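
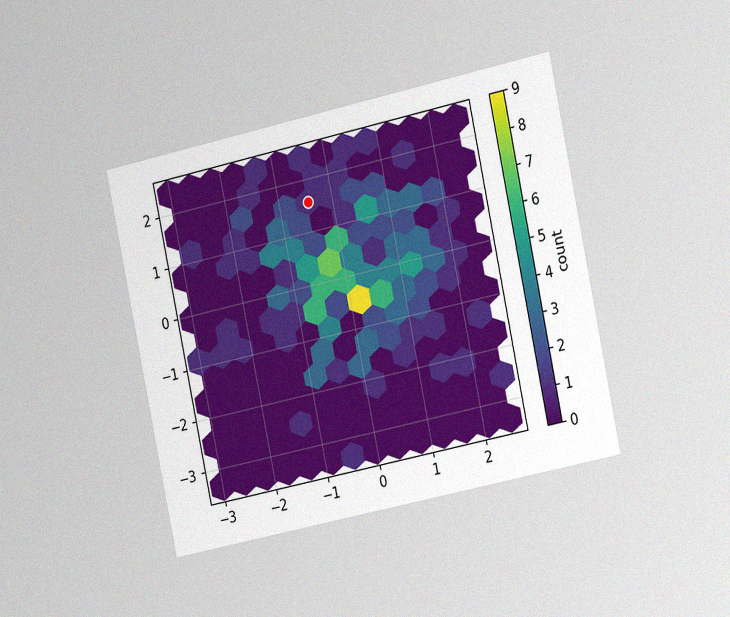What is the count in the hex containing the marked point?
The chart is tilted about 12° counter-clockwise and viewed slightly from the right, with some photo noise. The marked hex reads 1 on the colorbar.

1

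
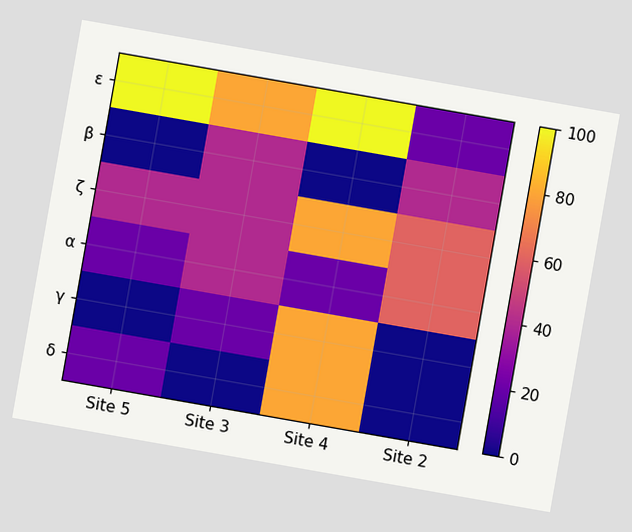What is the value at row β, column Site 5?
The chart is tilted about 10° clockwise. Matching cell (β, Site 5) against the colorbar gives 0.

0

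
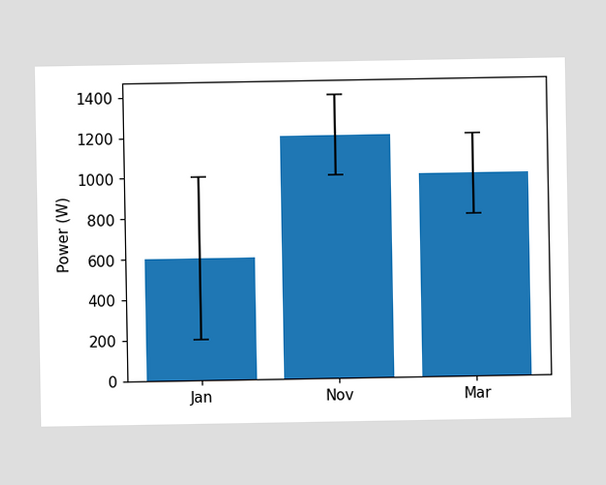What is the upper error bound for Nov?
1400W

The Nov bar's upper whisker reaches 1400W.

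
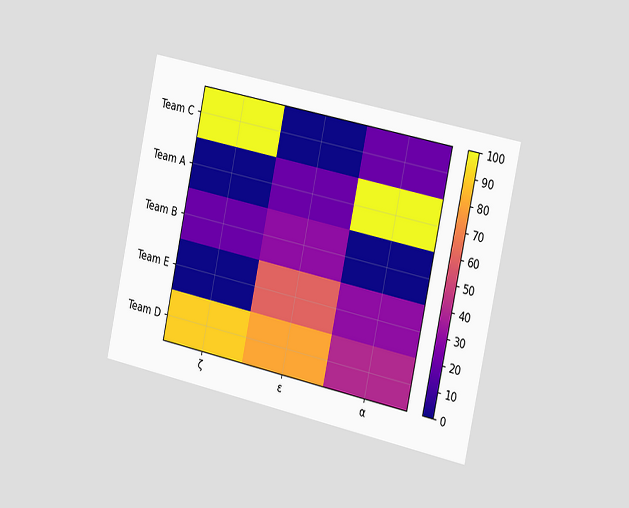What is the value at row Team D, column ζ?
The chart is tilted about 12° clockwise and viewed slightly from the right. Matching cell (Team D, ζ) against the colorbar gives 90.

90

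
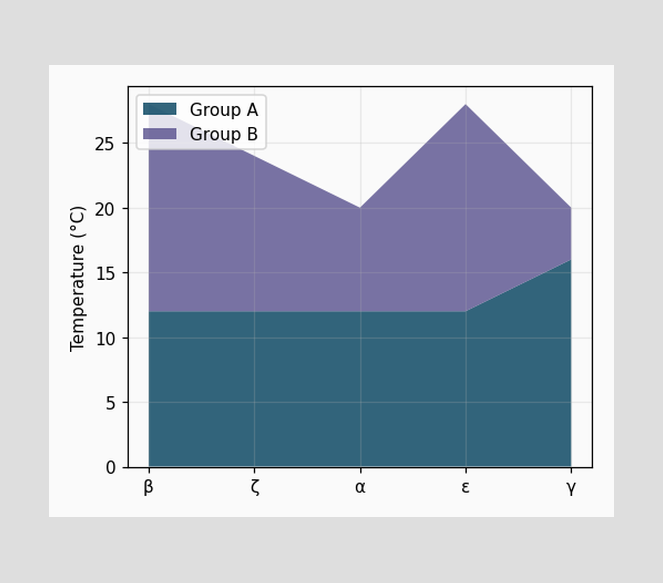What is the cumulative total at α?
The stacked total at α reaches 20°C.

20°C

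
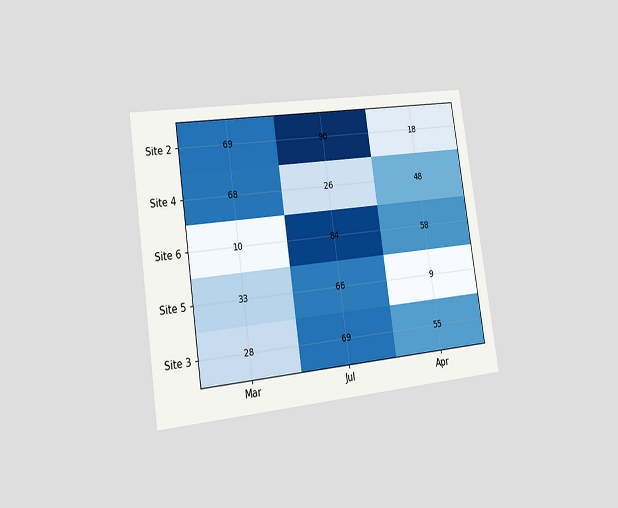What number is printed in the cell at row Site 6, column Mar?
10

The chart is tilted about 8° counter-clockwise and viewed slightly from the left. The (Site 6, Mar) cell reads 10.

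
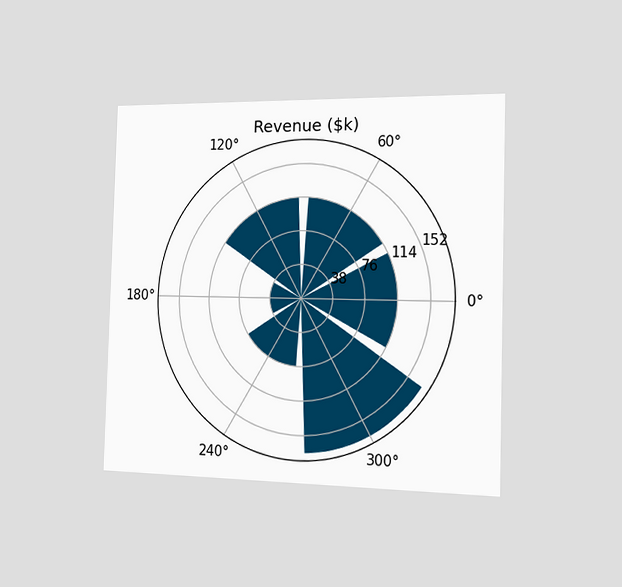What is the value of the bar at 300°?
$171k

The chart is viewed slightly from the right. The bar at 300° reaches $171k on the radial axis.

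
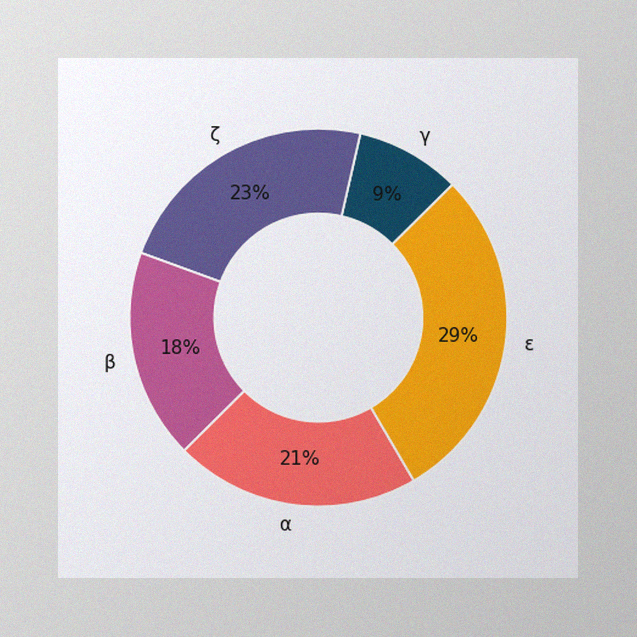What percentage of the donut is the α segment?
The image has some photo noise and uneven lighting. The α segment takes up 21% of the ring.

21%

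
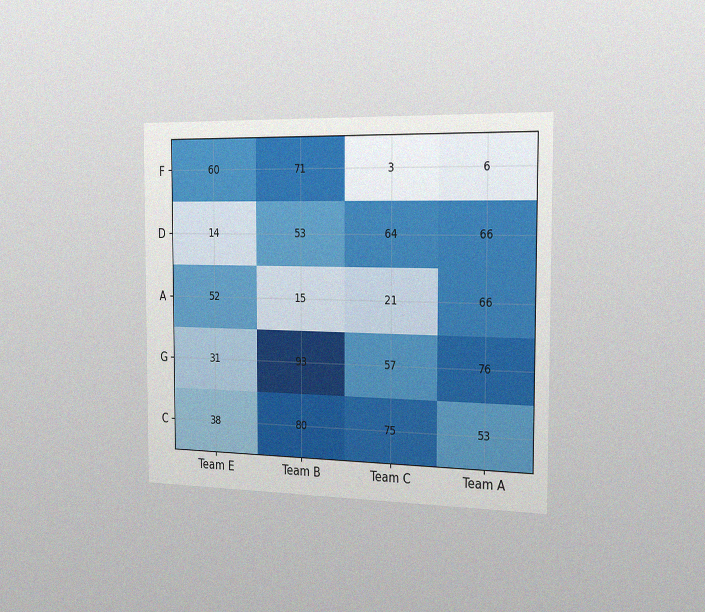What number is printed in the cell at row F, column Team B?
The chart is viewed slightly from the right, with some photo noise. The (F, Team B) cell reads 71.

71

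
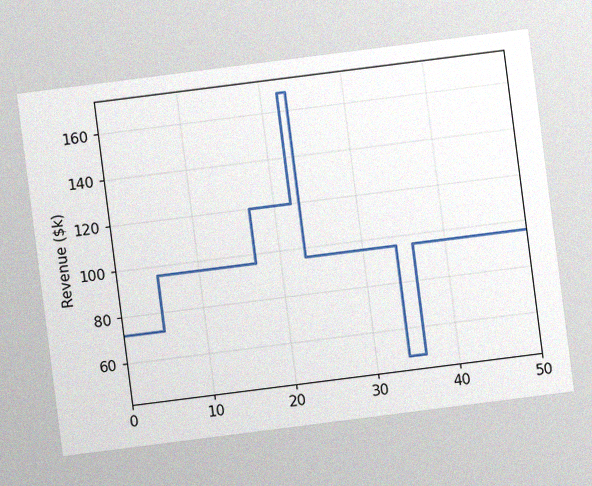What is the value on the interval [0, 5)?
$72k

The chart is tilted about 7° counter-clockwise, with some photo noise. On [0, 5) the step sits at $72k.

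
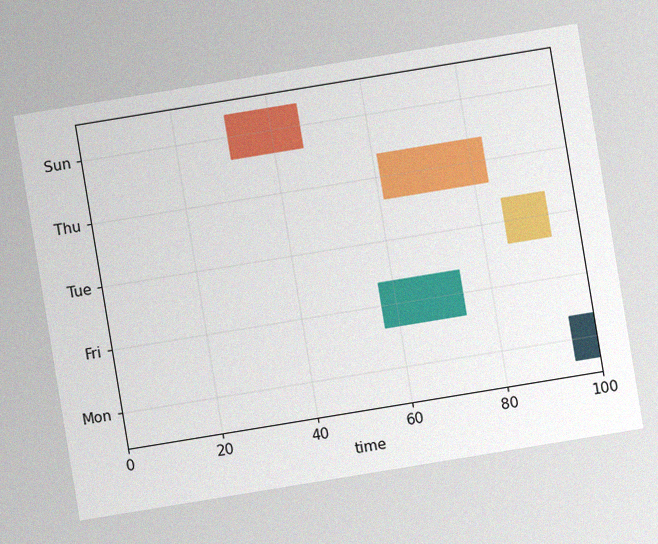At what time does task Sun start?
The chart is tilted about 9° counter-clockwise, with some photo noise. The Sun bar begins at t=31.

31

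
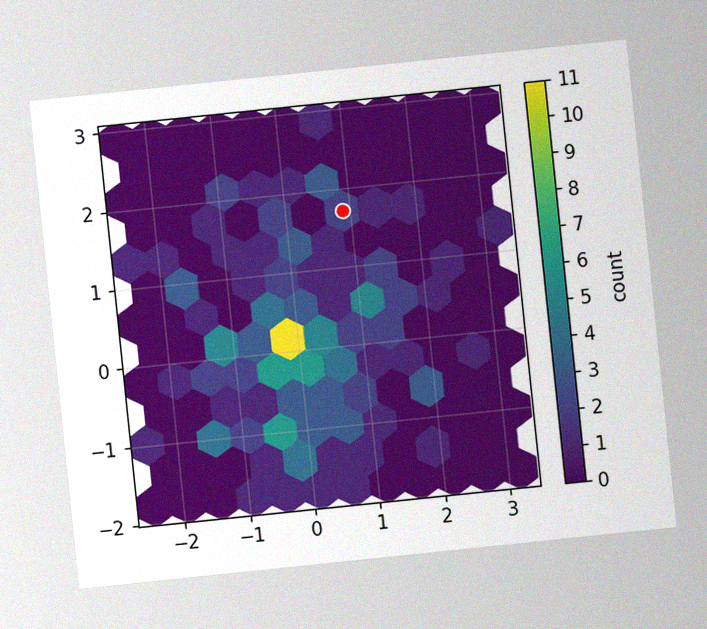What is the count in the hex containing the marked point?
The chart is tilted about 6° counter-clockwise, with some photo noise. The marked hex reads 2 on the colorbar.

2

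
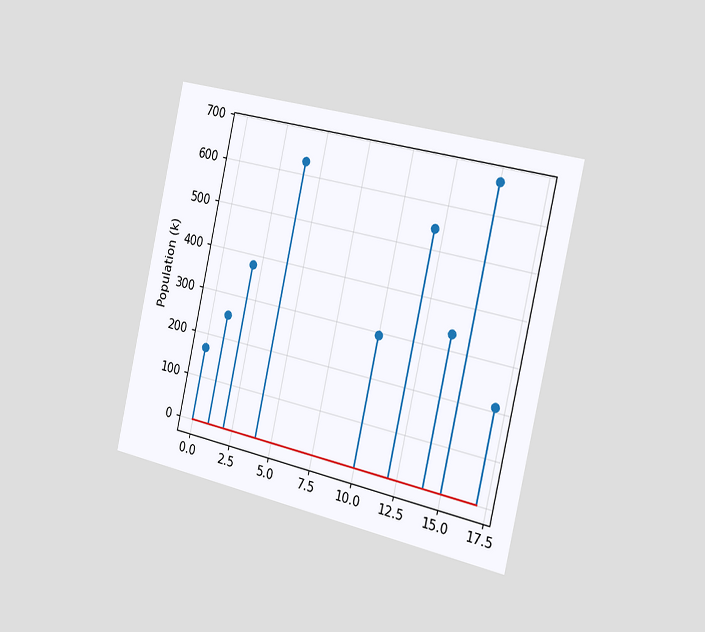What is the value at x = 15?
672k

The chart is tilted about 13° clockwise and viewed slightly from the right. The stem at x=15 reaches 672k.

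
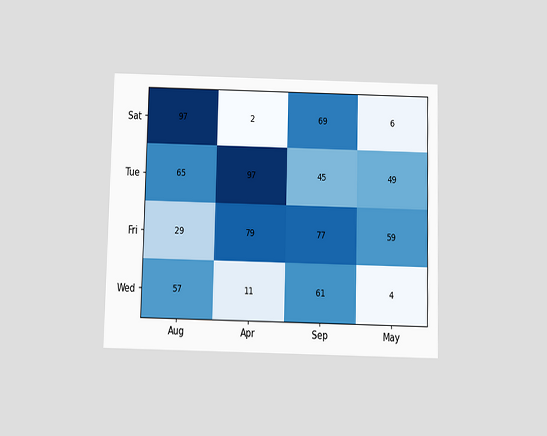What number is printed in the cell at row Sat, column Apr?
The chart is viewed slightly from below. The (Sat, Apr) cell reads 2.

2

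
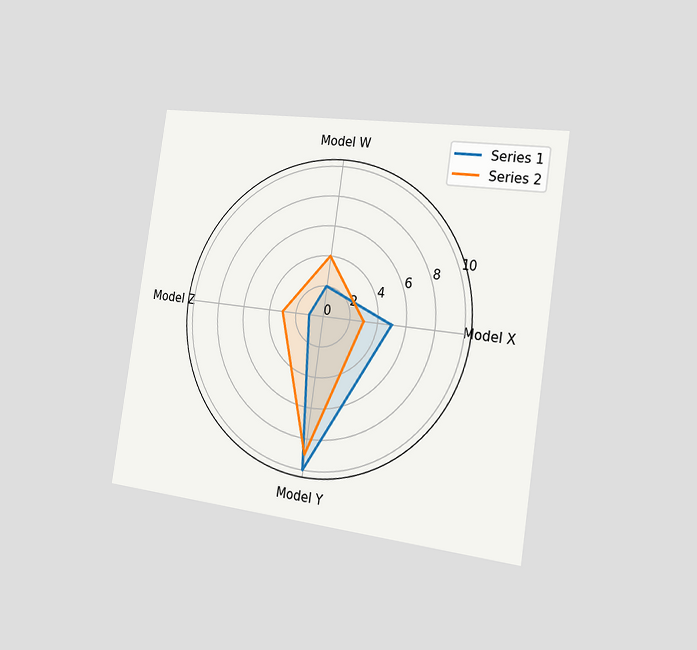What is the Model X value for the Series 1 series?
5

The chart is tilted about 8° clockwise and viewed slightly from the right. On the Model X axis, Series 1 reaches 5.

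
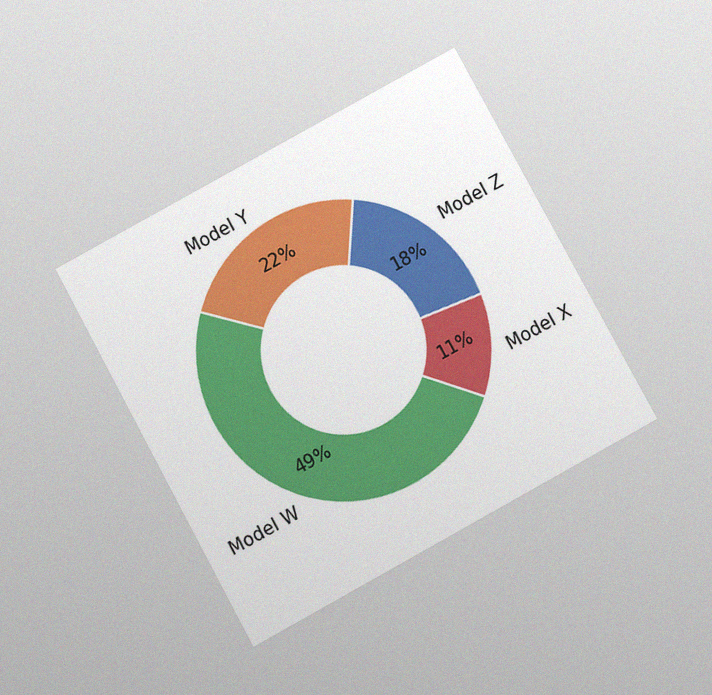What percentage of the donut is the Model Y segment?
22%

The chart is tilted about 29° counter-clockwise and viewed slightly from below, with some photo noise. The Model Y segment takes up 22% of the ring.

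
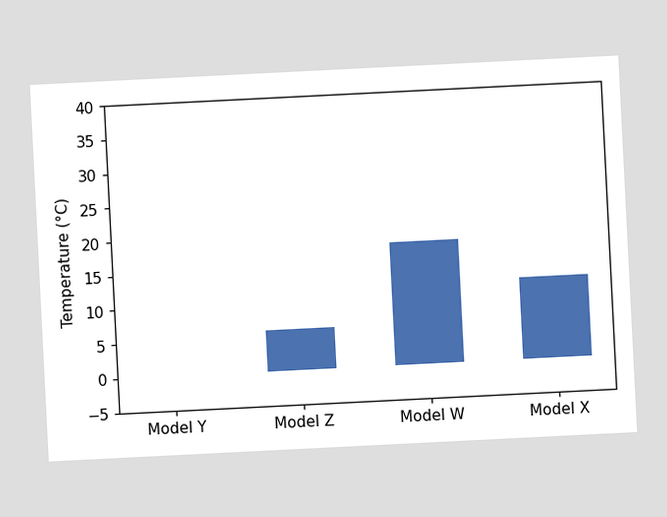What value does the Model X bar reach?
12°C

The chart is tilted about 3° counter-clockwise. Reading along the chart's y-axis, the Model X bar reaches 12°C.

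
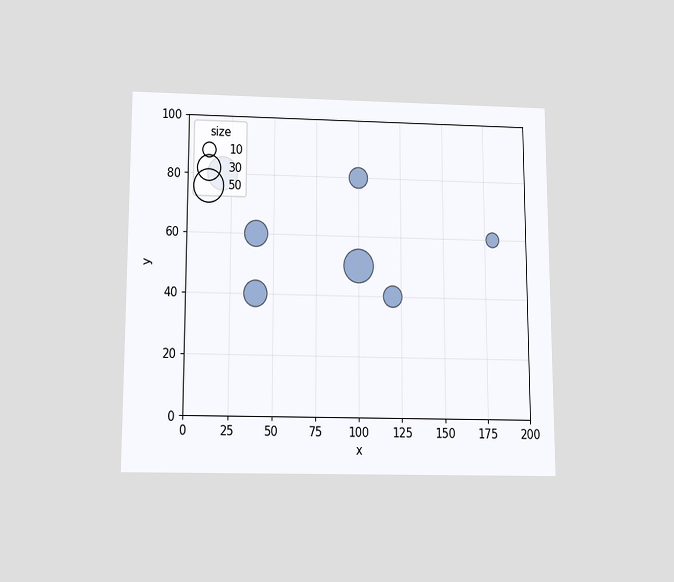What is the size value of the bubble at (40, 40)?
30

The chart is viewed slightly from below. Matching the bubble at (40, 40) against the size legend gives 30.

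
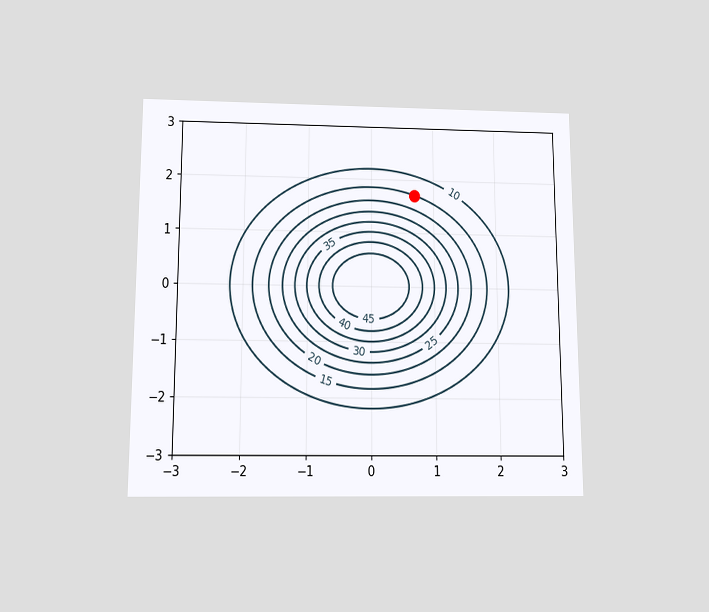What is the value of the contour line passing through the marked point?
15

The chart is viewed slightly from below. The marked point sits on the contour labelled 15.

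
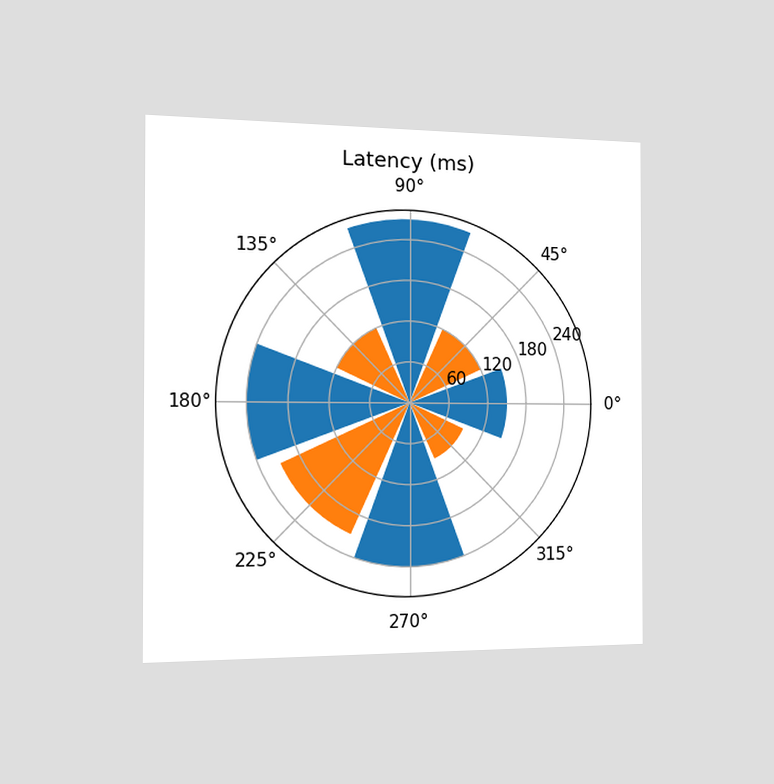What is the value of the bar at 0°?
150ms

The chart is viewed slightly from the left. The bar at 0° reaches 150ms on the radial axis.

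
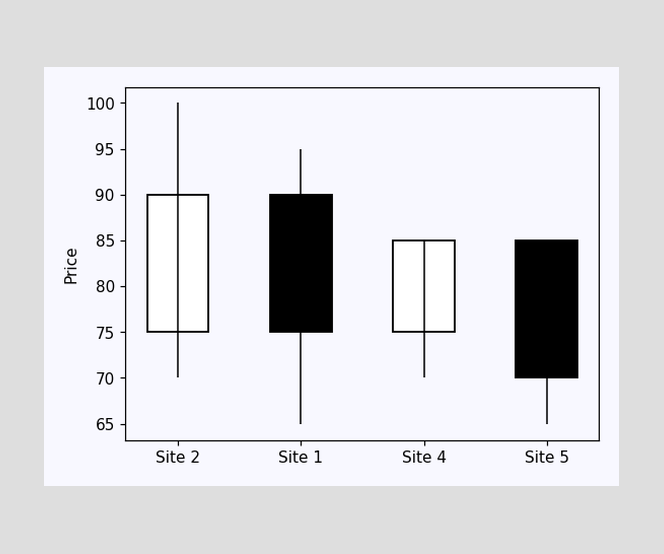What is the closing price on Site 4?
85

The Site 4 candle closes at 85.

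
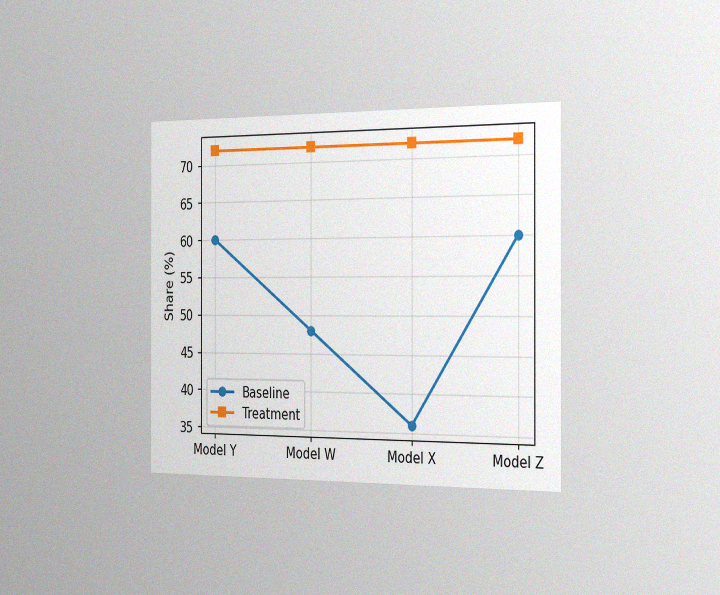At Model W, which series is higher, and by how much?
Treatment, by 24%

The chart is viewed slightly from the right, with some photo noise. At Model W, Treatment sits above the other line by 24%.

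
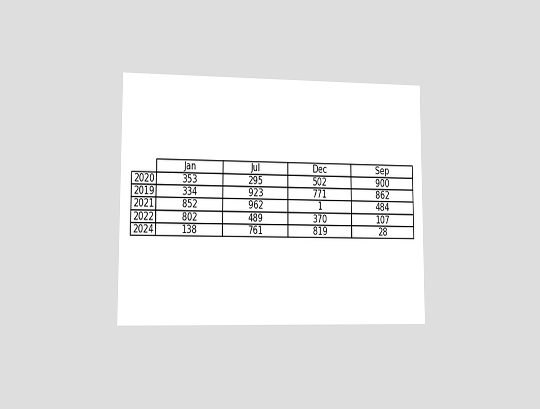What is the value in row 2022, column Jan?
The chart is viewed at a slight angle. The (2022, Jan) cell reads 802.

802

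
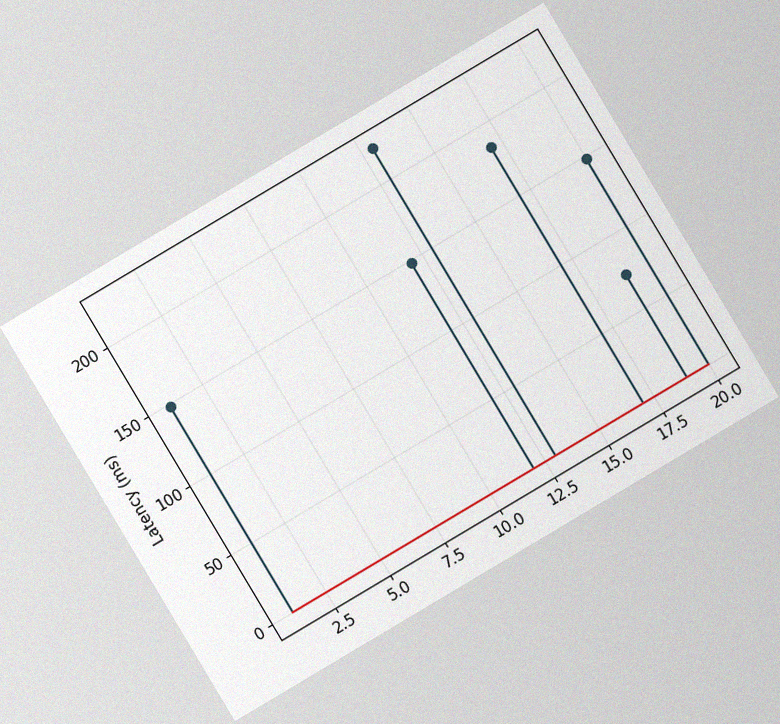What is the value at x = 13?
222ms

The chart is tilted about 31° counter-clockwise, with some photo noise. The stem at x=13 reaches 222ms.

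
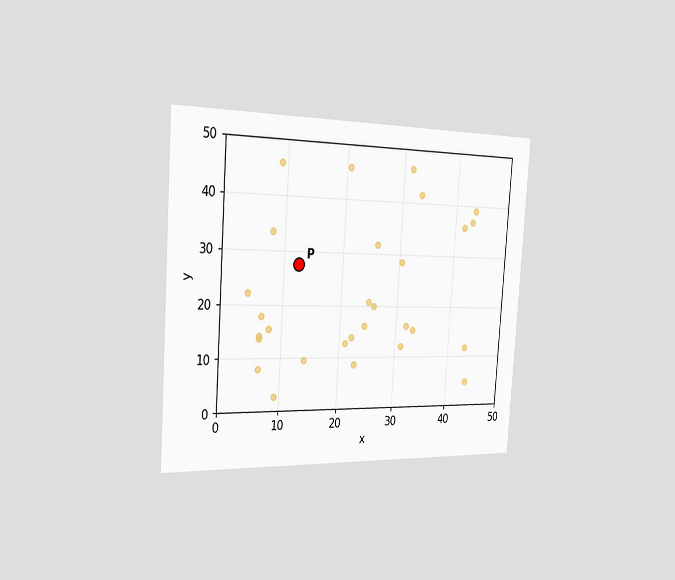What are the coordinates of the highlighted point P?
(12.5, 27.5)

The chart is tilted about 4° clockwise and viewed slightly from the left. Following the gridlines from P to each axis, P sits at (12.5, 27.5).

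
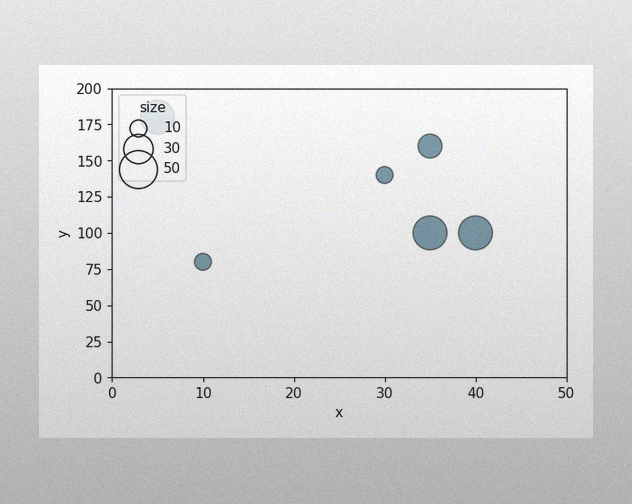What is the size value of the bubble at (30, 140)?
10

The image has some photo noise and uneven lighting. Matching the bubble at (30, 140) against the size legend gives 10.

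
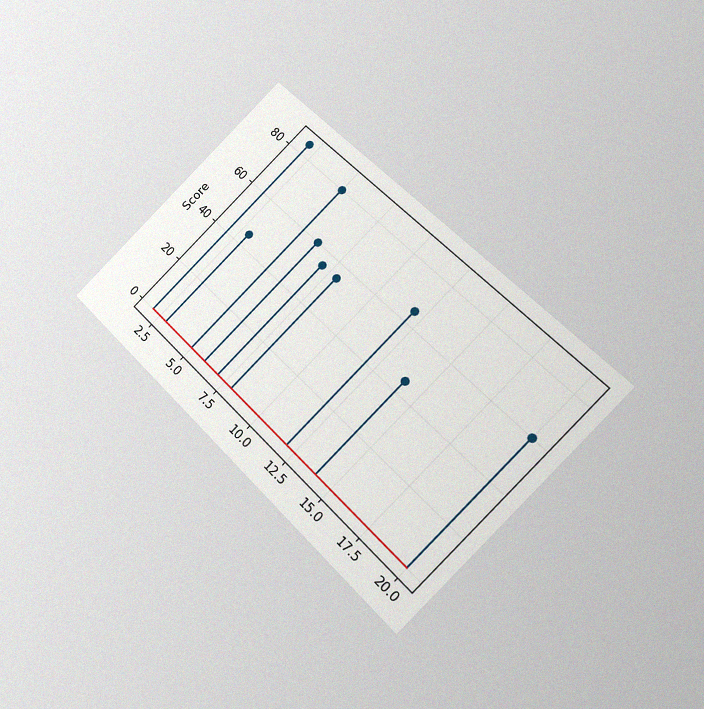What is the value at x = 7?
The chart is tilted about 45° clockwise and viewed at a slight angle, with some photo noise. The stem at x=7 reaches 55.

55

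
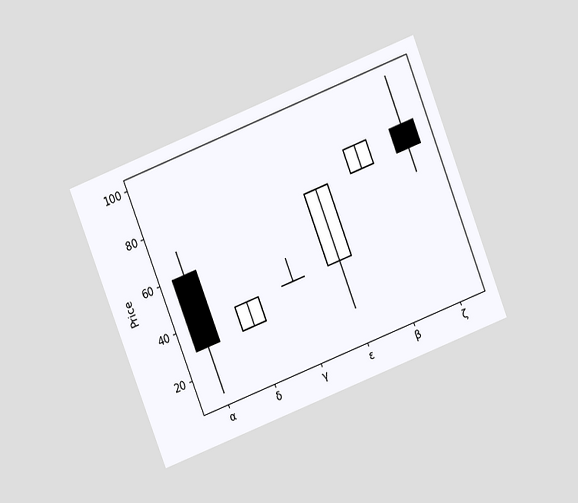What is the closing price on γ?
The chart is tilted about 21° counter-clockwise and viewed at a slight angle. The γ candle closes at 40.

40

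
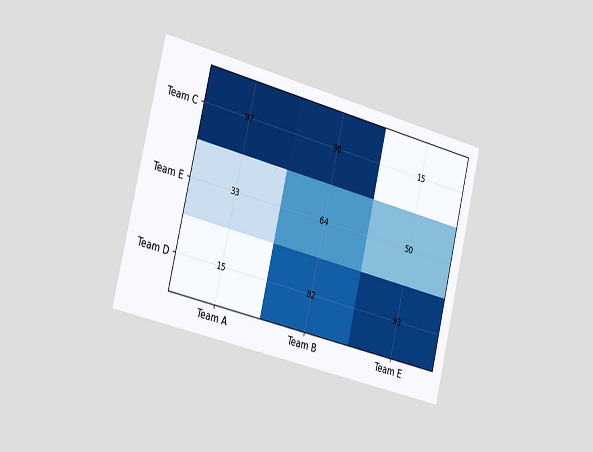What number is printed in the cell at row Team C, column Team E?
15

The chart is tilted about 14° clockwise and viewed slightly from the left. The (Team C, Team E) cell reads 15.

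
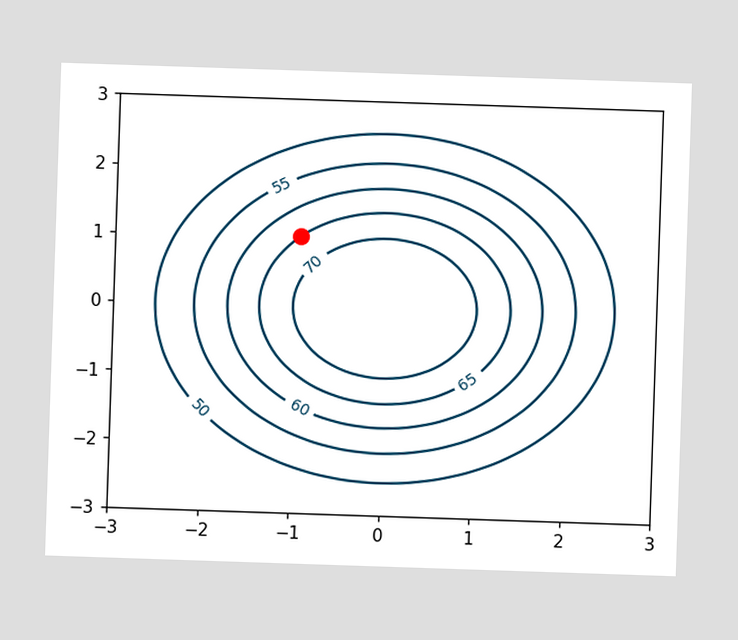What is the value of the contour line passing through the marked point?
65

The marked point sits on the contour labelled 65.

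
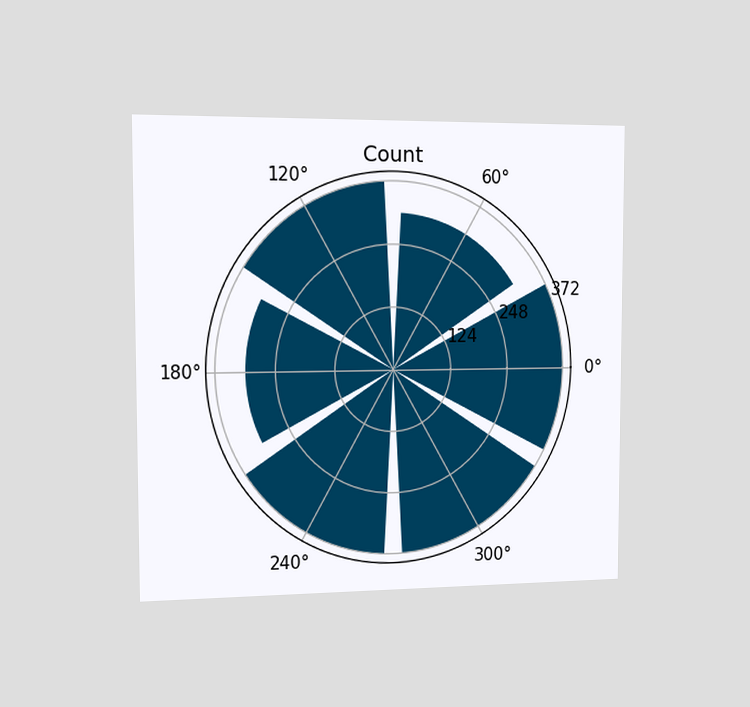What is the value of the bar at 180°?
The chart is viewed slightly from the left. The bar at 180° reaches 310 on the radial axis.

310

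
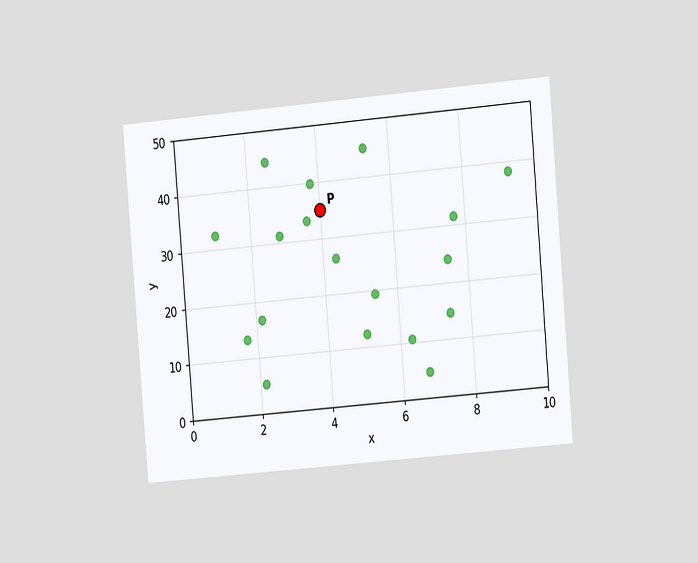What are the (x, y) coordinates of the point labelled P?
The chart is tilted about 5° counter-clockwise and viewed at a slight angle. Following the gridlines from P to each axis, P sits at (4, 35).

(4, 35)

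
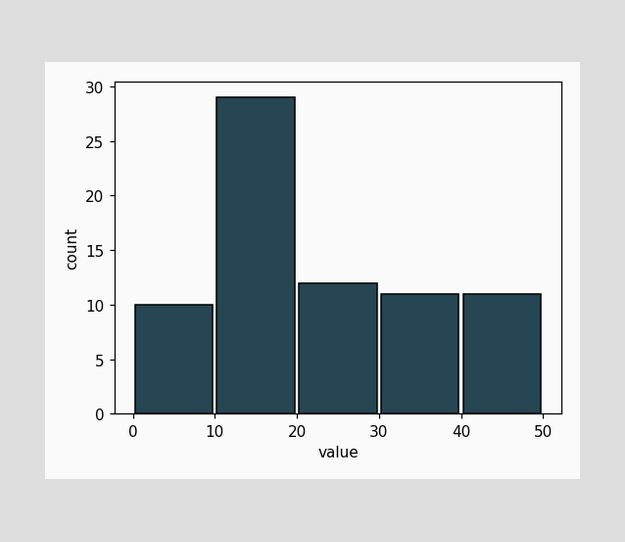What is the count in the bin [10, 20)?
The [10, 20) bin has height 29.

29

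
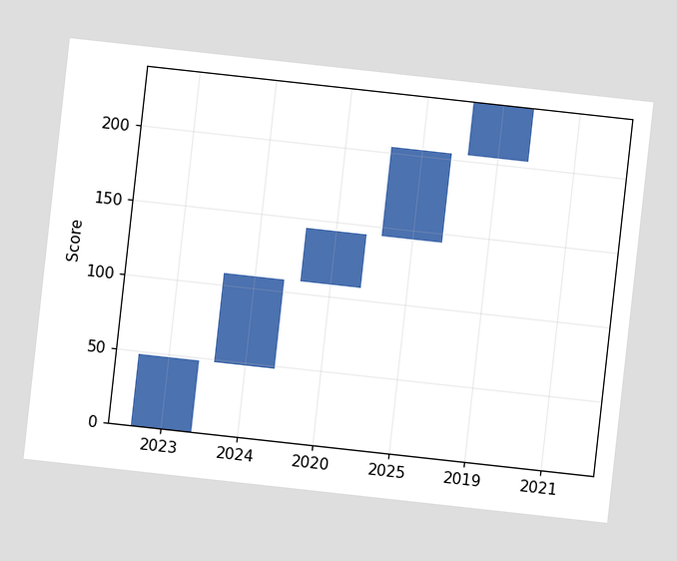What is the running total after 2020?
144

The chart is tilted about 6° clockwise. After 2020 the running total reaches 144.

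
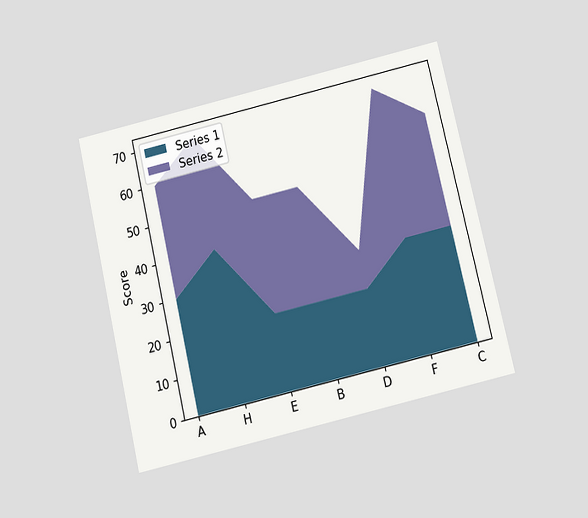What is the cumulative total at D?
The chart is tilted about 13° counter-clockwise and viewed at a slight angle. The stacked total at D reaches 30.

30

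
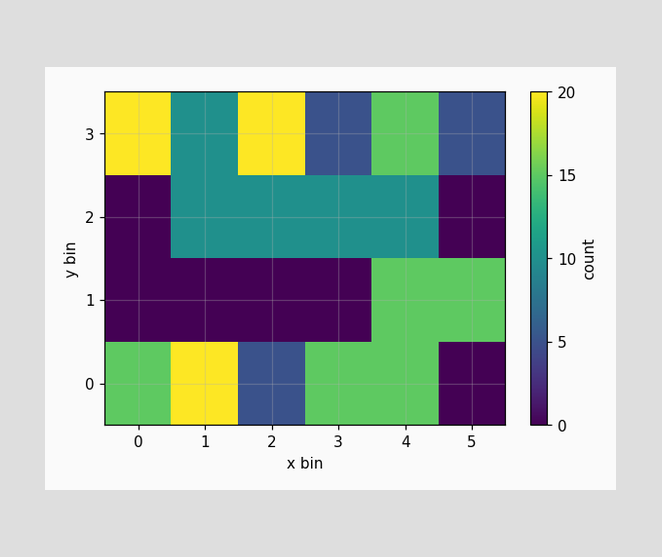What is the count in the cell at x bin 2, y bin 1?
Matching the cell (2, 1) against the colorbar gives 0.

0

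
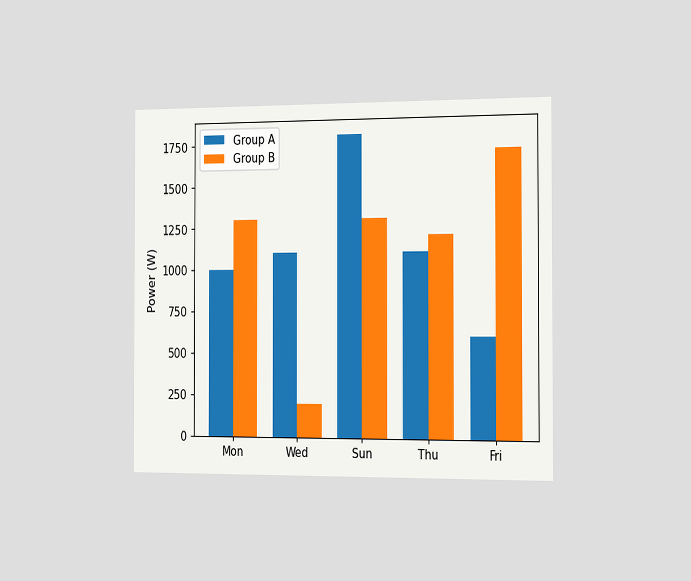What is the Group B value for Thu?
The chart is viewed slightly from the right. The Group B bar at Thu reaches 1200W on the y-axis.

1200W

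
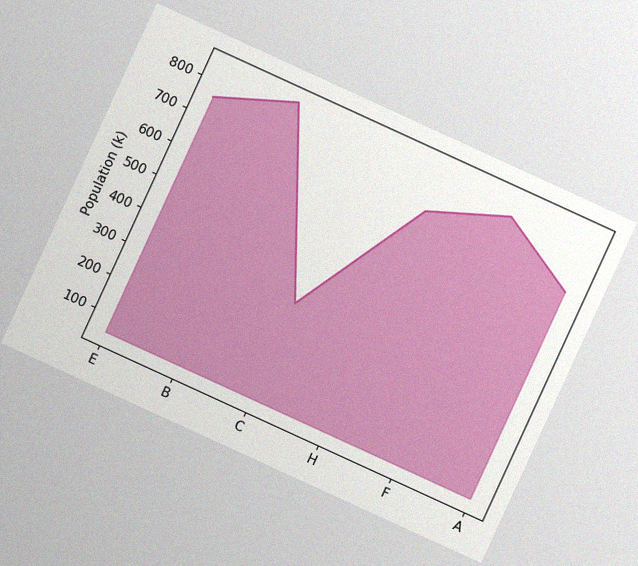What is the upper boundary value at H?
The chart is tilted about 25° clockwise, with some photo noise. At H the upper boundary is at 714k.

714k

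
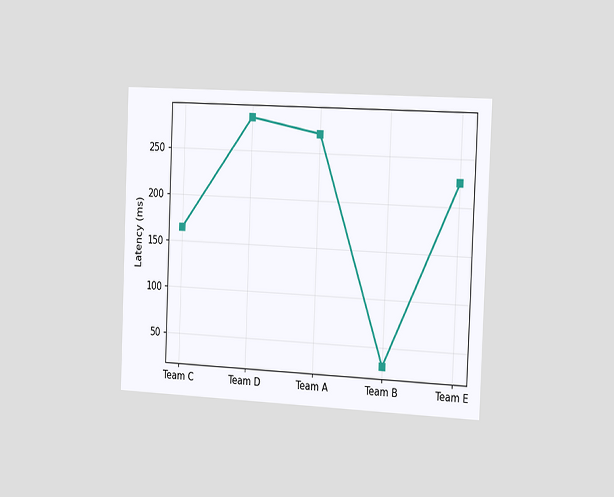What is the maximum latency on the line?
The chart is tilted about 2° clockwise and viewed slightly from the right. The highest point is at Team D, and reading across to the y-axis gives 285ms.

285ms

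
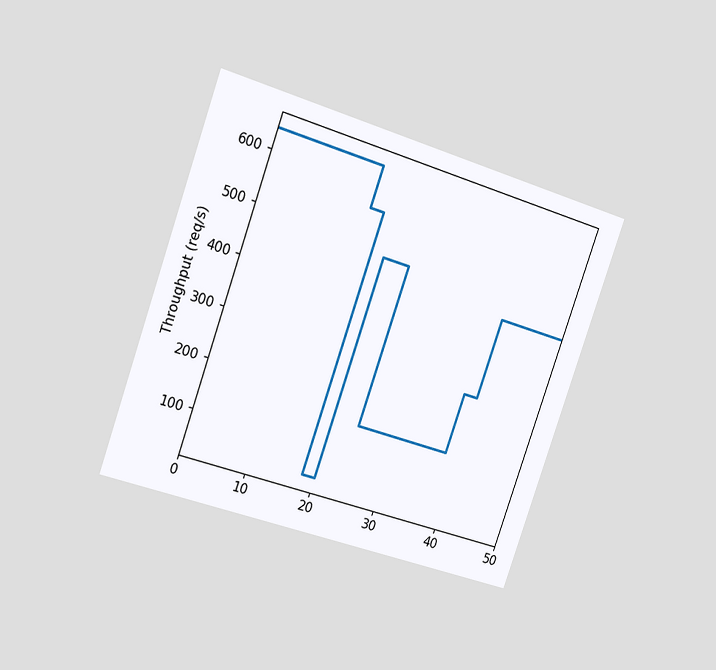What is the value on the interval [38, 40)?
The chart is tilted about 19° clockwise and viewed slightly from the left. On [38, 40) the step sits at 280req/s.

280req/s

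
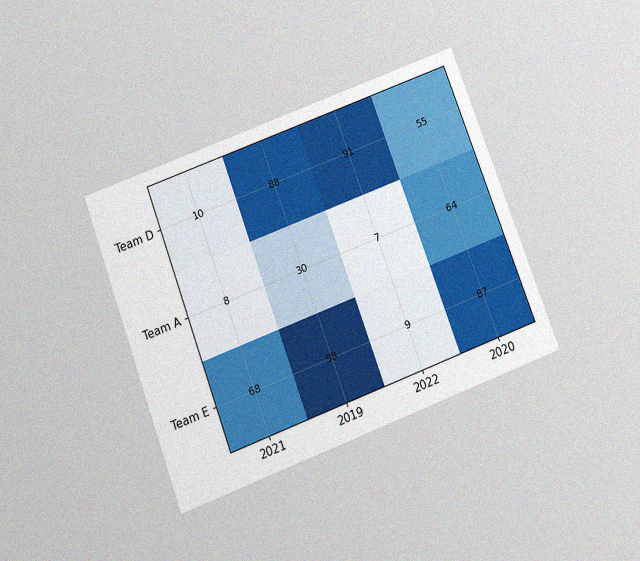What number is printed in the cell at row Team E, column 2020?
87

The chart is tilted about 21° counter-clockwise and viewed slightly from below, with some photo noise. The (Team E, 2020) cell reads 87.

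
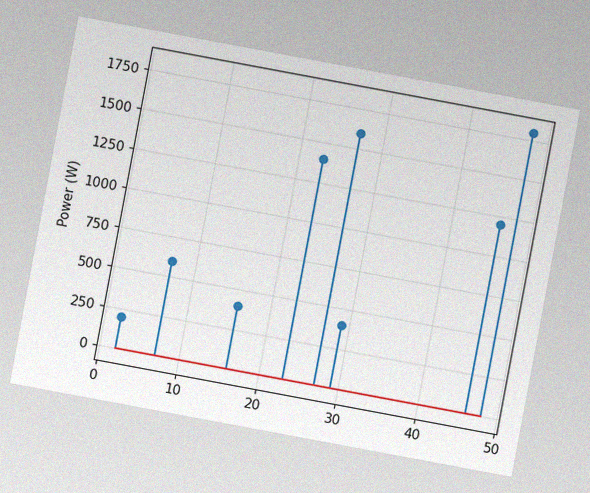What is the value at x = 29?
The chart is tilted about 11° clockwise, with some photo noise. The stem at x=29 reaches 400W.

400W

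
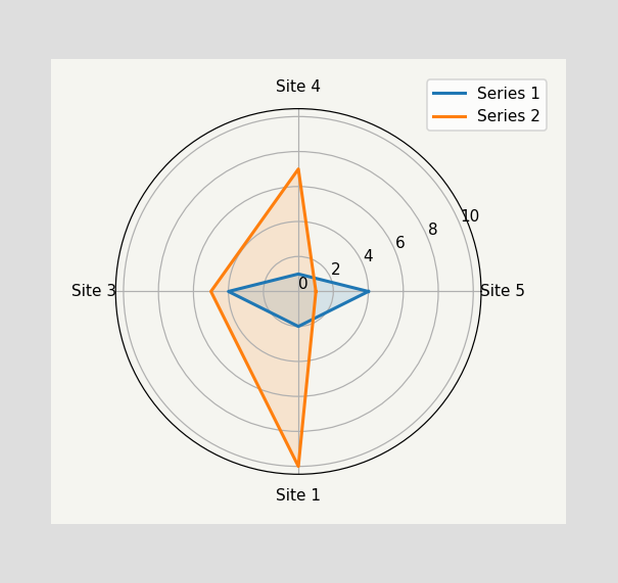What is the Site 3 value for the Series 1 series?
On the Site 3 axis, Series 1 reaches 4.

4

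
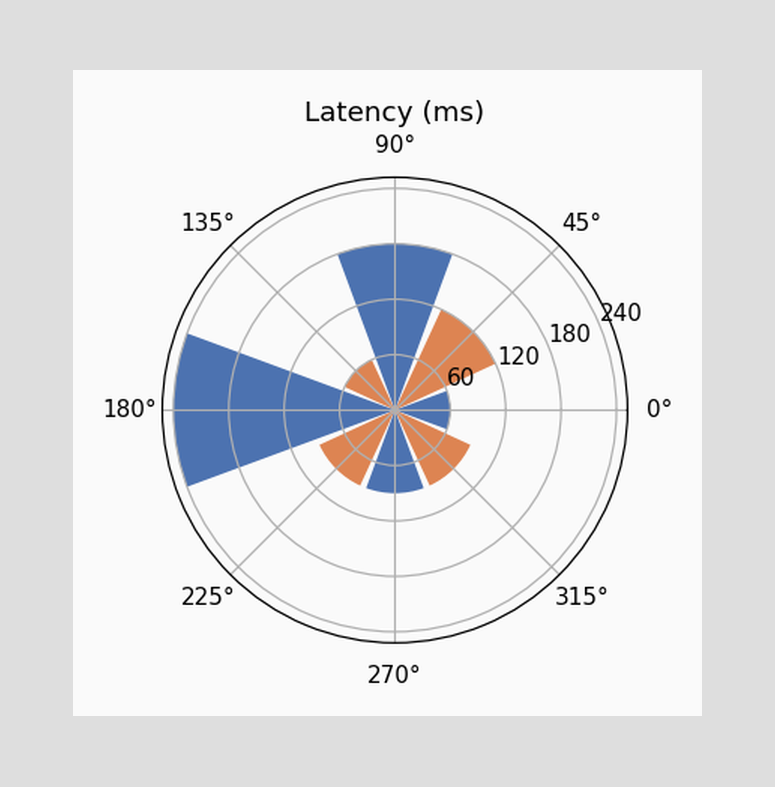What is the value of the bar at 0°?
60ms

The bar at 0° reaches 60ms on the radial axis.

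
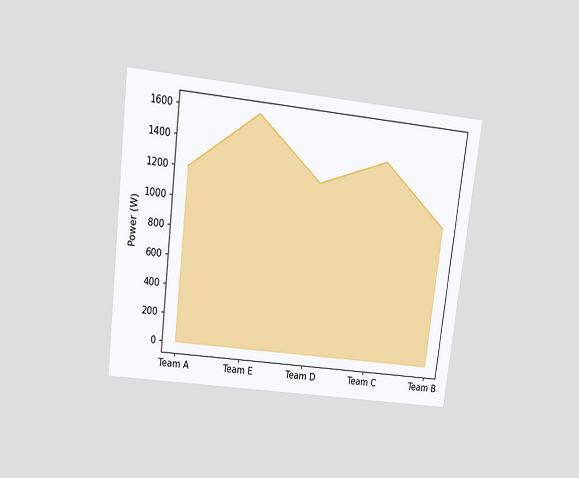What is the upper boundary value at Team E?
1600W

The chart is tilted about 7° clockwise and viewed slightly from above. At Team E the upper boundary is at 1600W.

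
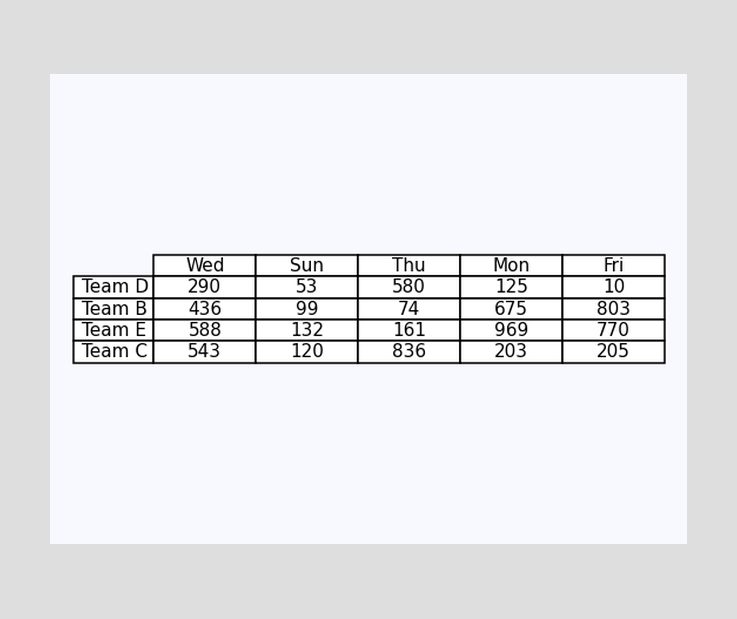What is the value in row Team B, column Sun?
The (Team B, Sun) cell reads 99.

99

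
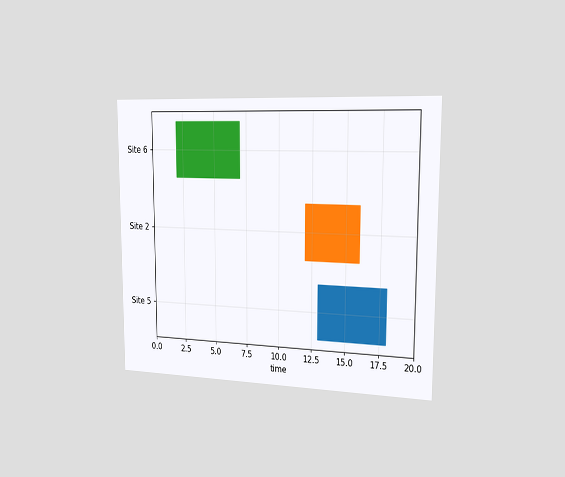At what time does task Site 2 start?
12

The chart is viewed slightly from the right. The Site 2 bar begins at t=12.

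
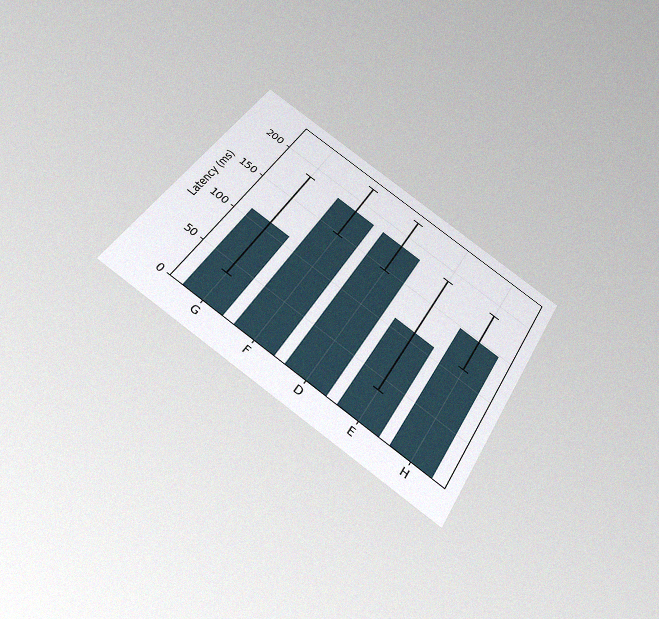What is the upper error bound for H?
185ms

The chart is tilted about 31° clockwise and viewed slightly from below, with some photo noise. The H bar's upper whisker reaches 185ms.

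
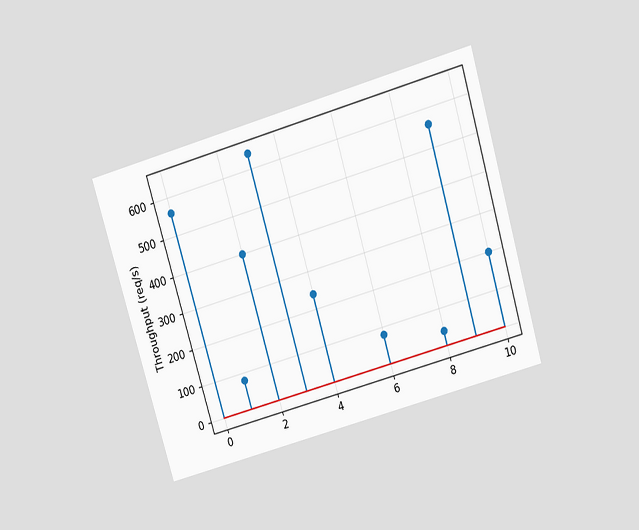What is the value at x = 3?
The chart is tilted about 16° counter-clockwise and viewed slightly from above. The stem at x=3 reaches 640req/s.

640req/s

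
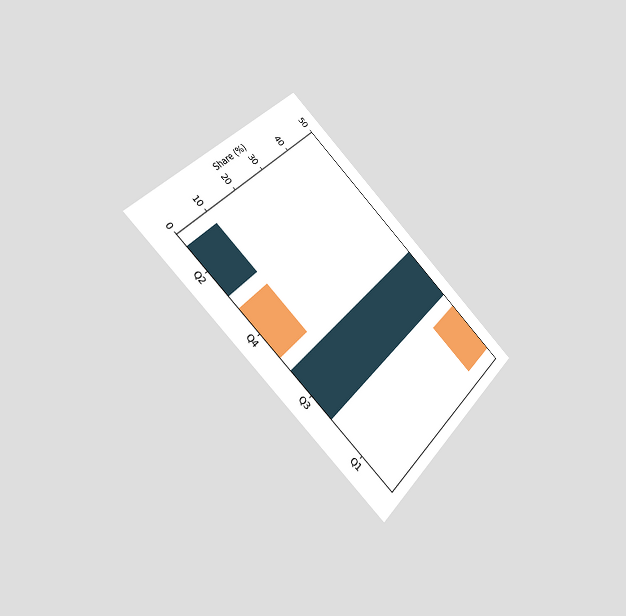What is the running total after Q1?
The chart is tilted about 42° clockwise and viewed slightly from the left. After Q1 the running total reaches 40%.

40%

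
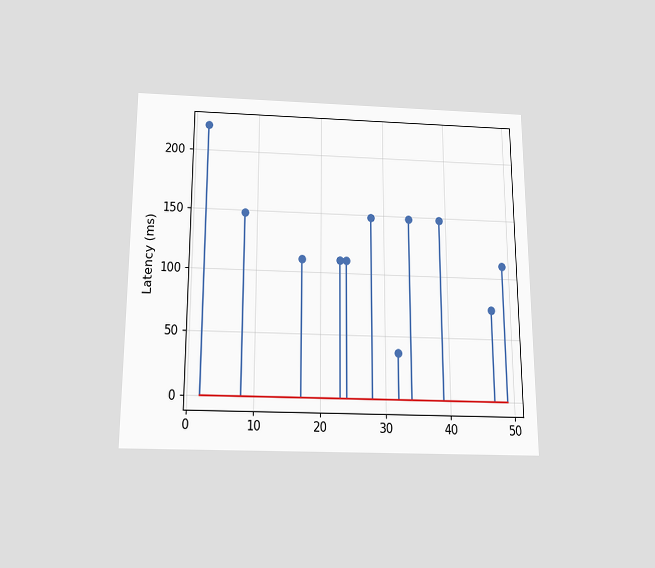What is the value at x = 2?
222ms

The chart is viewed slightly from below. The stem at x=2 reaches 222ms.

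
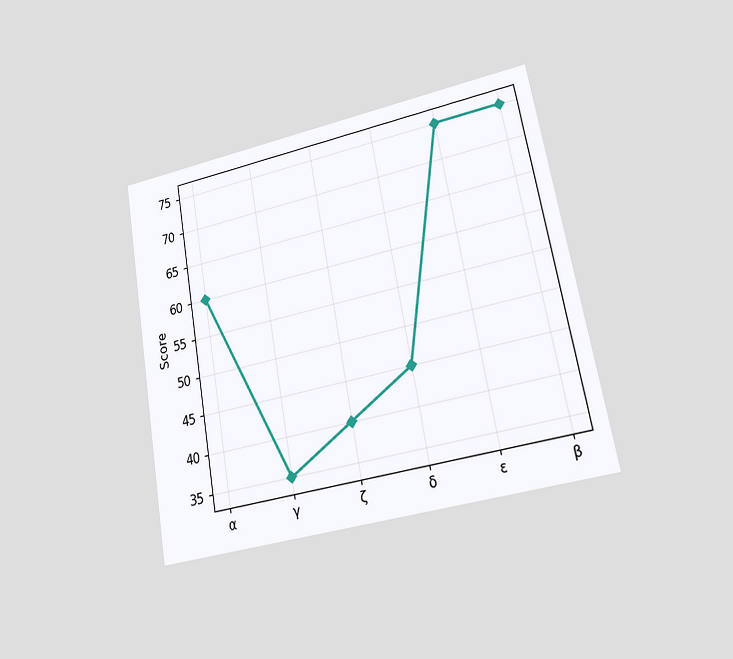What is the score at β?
75

The chart is tilted about 10° counter-clockwise and viewed at a slight angle. At β, the line is at 75.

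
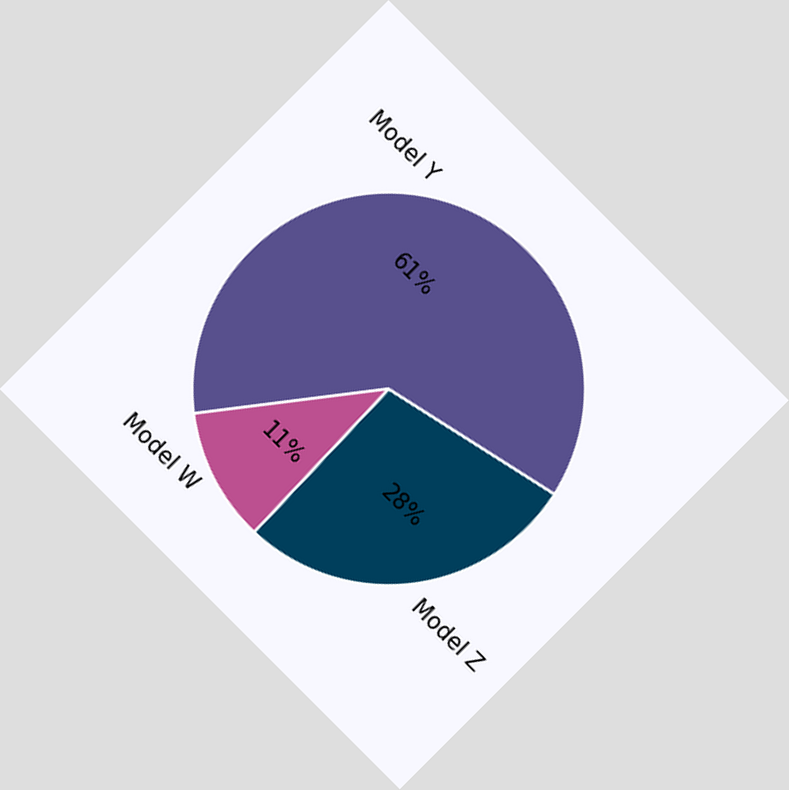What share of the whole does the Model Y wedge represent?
61%

The chart is tilted about 45° clockwise. The Model Y slice takes up 61% of the pie.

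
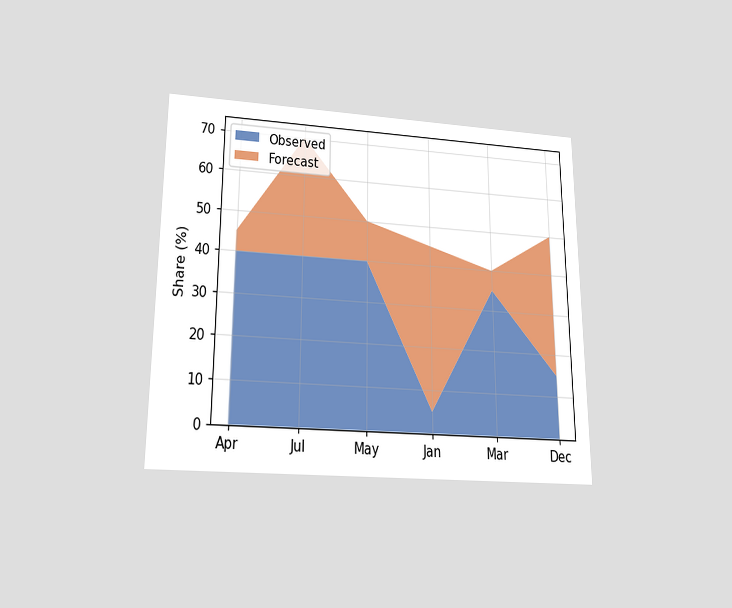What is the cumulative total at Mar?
40%

The chart is viewed slightly from below. The stacked total at Mar reaches 40%.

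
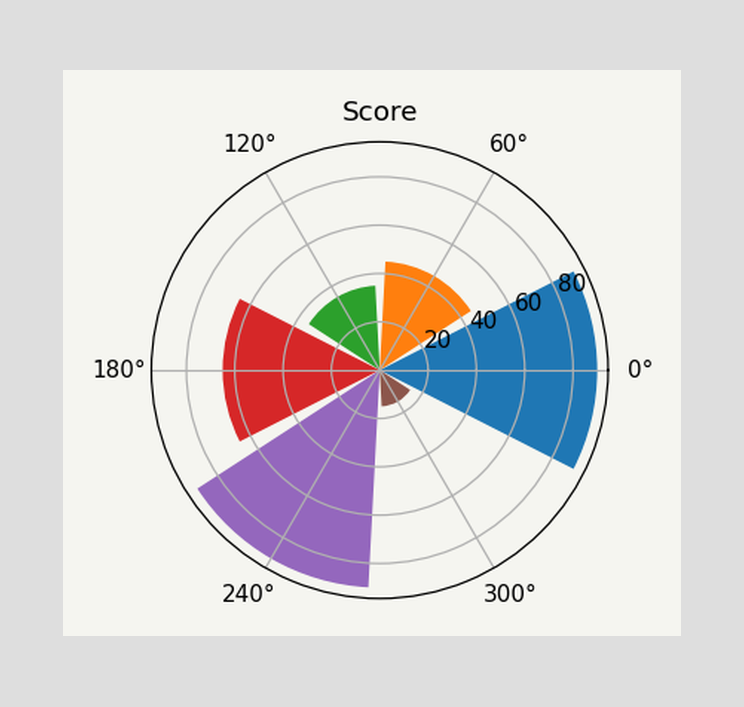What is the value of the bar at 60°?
The bar at 60° reaches 45 on the radial axis.

45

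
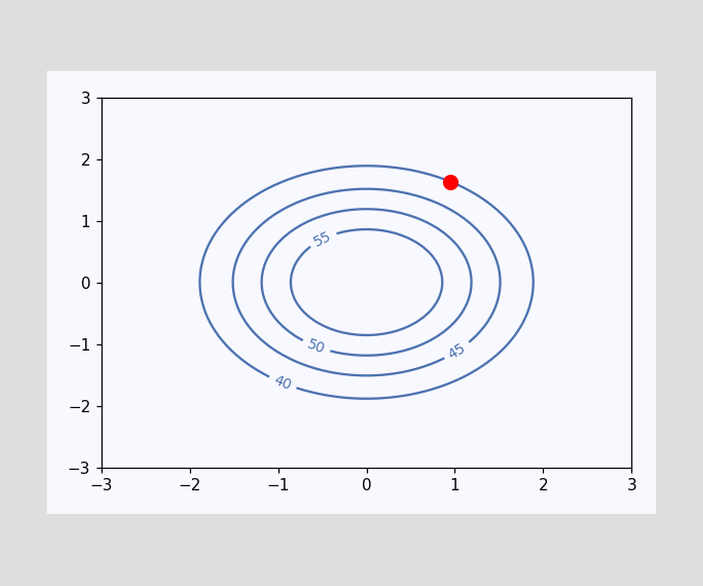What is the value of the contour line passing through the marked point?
The marked point sits on the contour labelled 40.

40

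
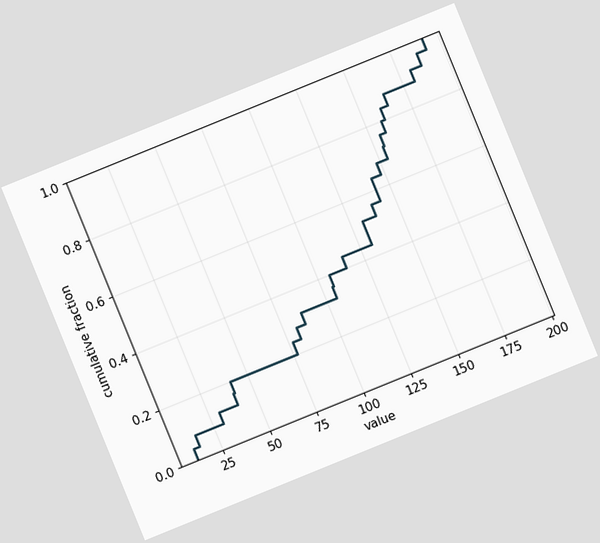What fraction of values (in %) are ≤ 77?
The chart is tilted about 22° counter-clockwise. At x=77 the ECDF step is at 24%.

24%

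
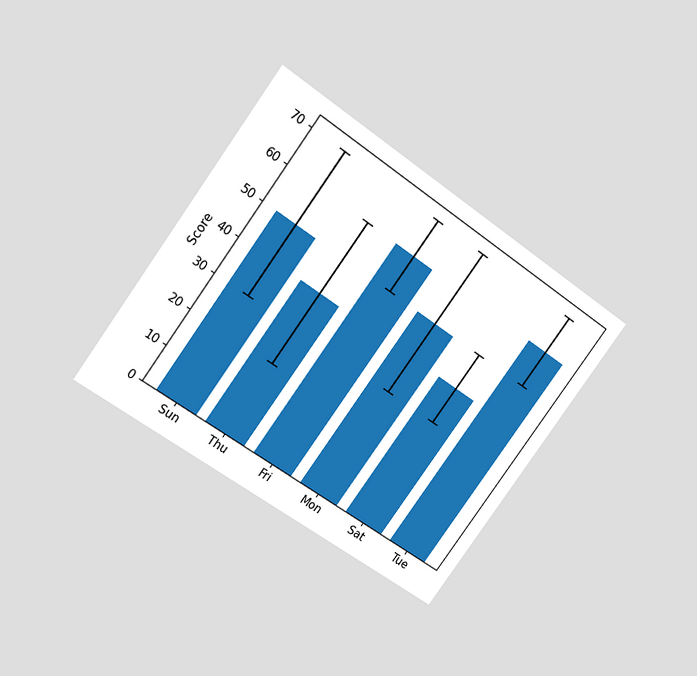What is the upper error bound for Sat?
50

The chart is tilted about 36° clockwise and viewed slightly from above. The Sat bar's upper whisker reaches 50.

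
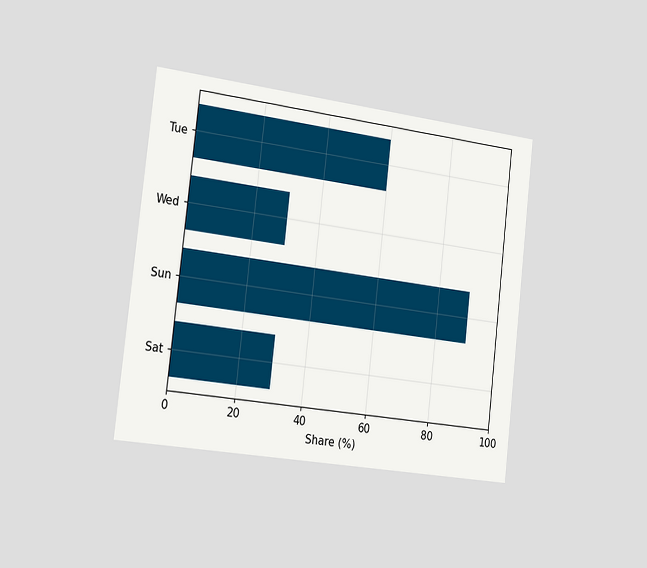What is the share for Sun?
The chart is tilted about 7° clockwise and viewed slightly from the left. Reading along the chart's x-axis, the Sun bar reaches 90%.

90%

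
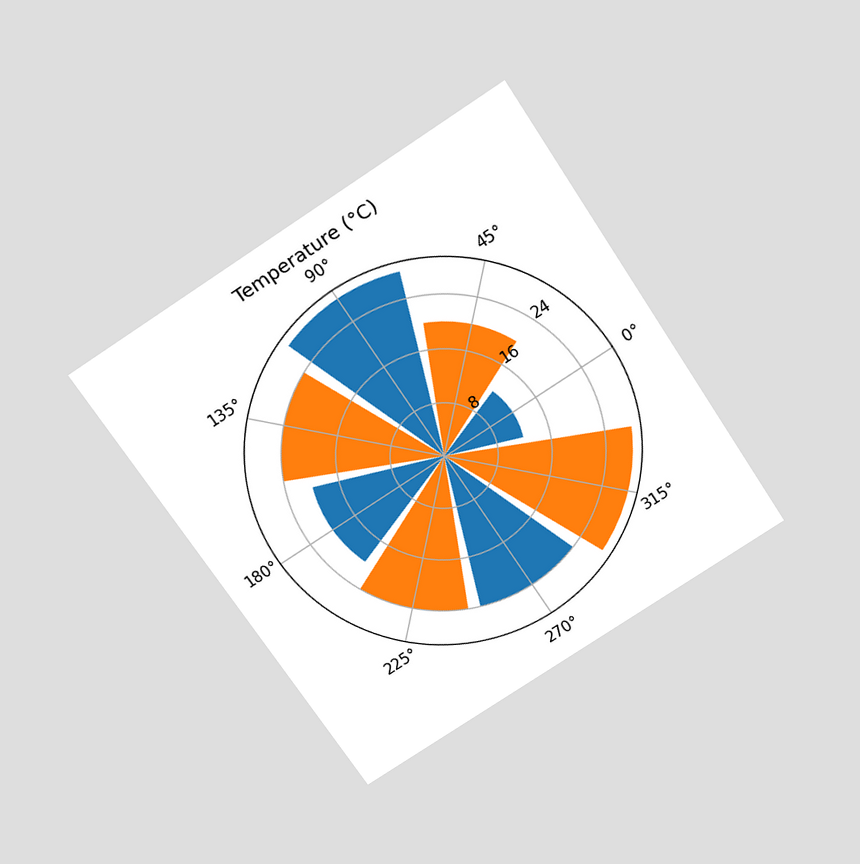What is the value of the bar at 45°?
20°C

The chart is tilted about 34° counter-clockwise and viewed slightly from above. The bar at 45° reaches 20°C on the radial axis.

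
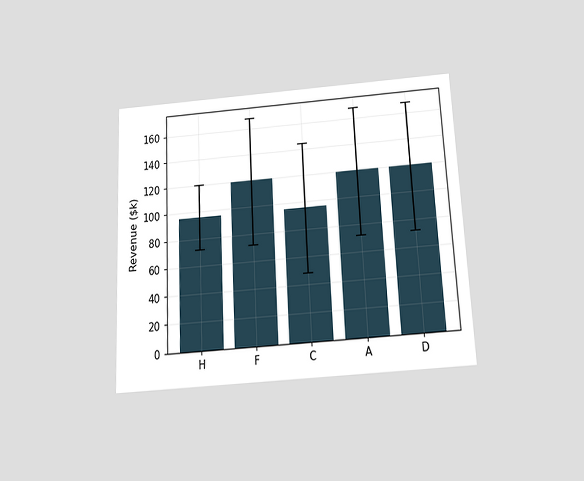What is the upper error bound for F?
$168k

The chart is tilted about 3° counter-clockwise and viewed slightly from below. The F bar's upper whisker reaches $168k.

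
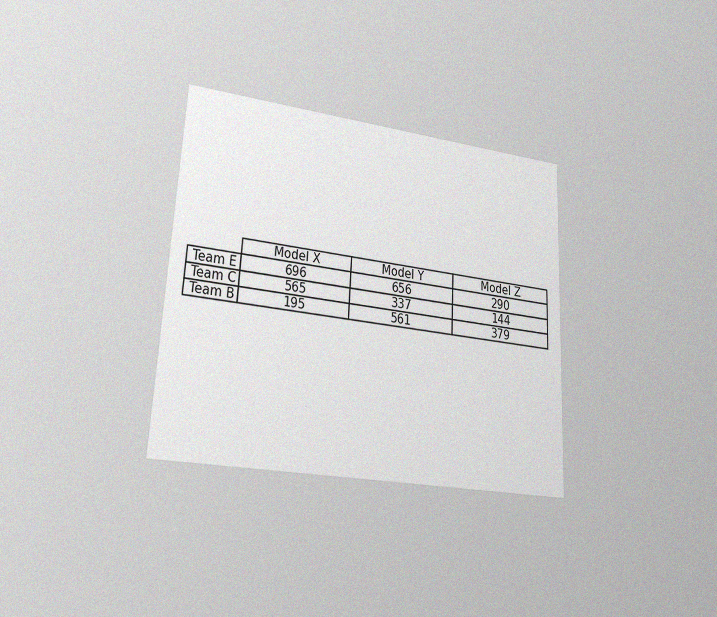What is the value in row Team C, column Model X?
565

The chart is tilted about 3° clockwise and viewed at a slight angle, with some photo noise. The (Team C, Model X) cell reads 565.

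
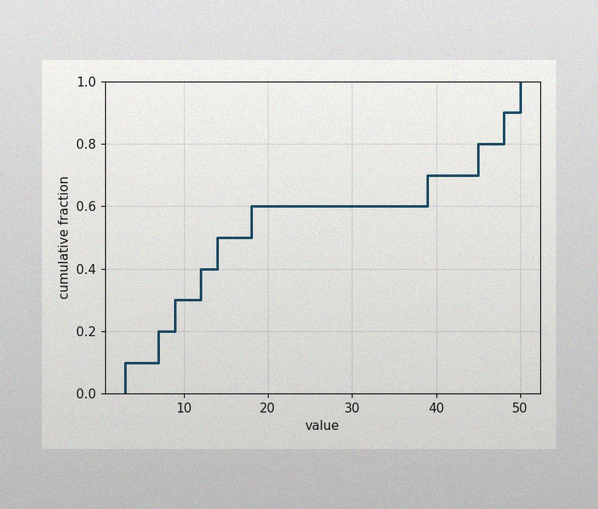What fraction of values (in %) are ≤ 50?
The image has some photo noise and uneven lighting. At x=50 the ECDF step is at 100%.

100%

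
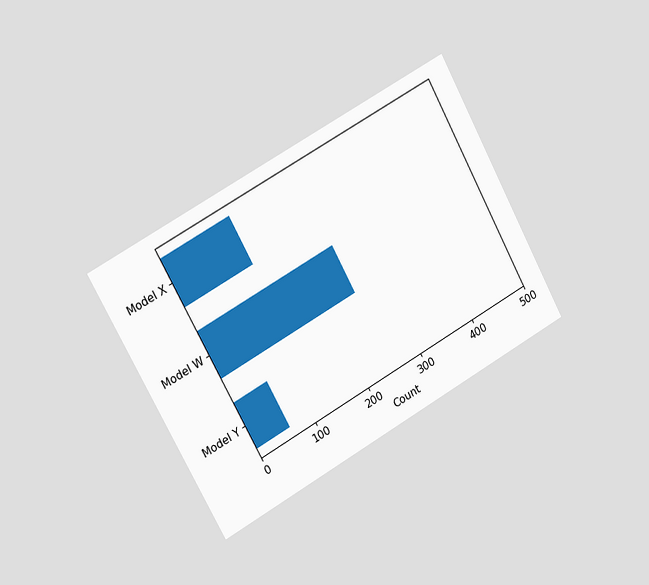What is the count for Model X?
124

The chart is tilted about 29° counter-clockwise and viewed slightly from the left. Reading along the chart's x-axis, the Model X bar reaches 124.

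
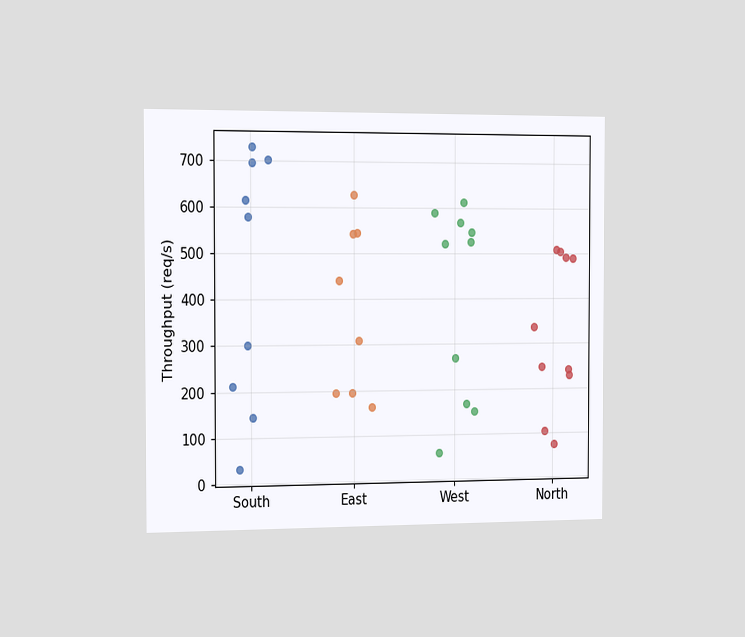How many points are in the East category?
8

The chart is viewed slightly from the left. Counting the markers in the East column gives 8.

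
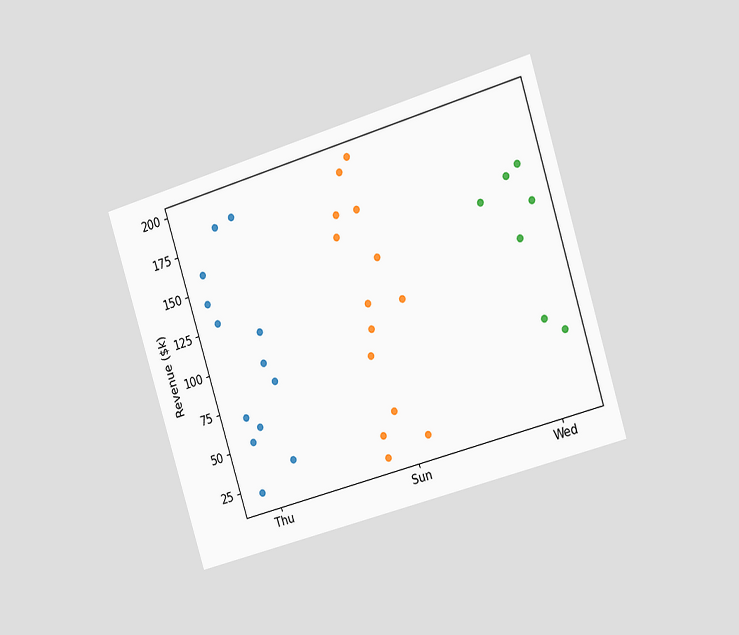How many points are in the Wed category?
The chart is tilted about 17° counter-clockwise and viewed slightly from the right. Counting the markers in the Wed column gives 7.

7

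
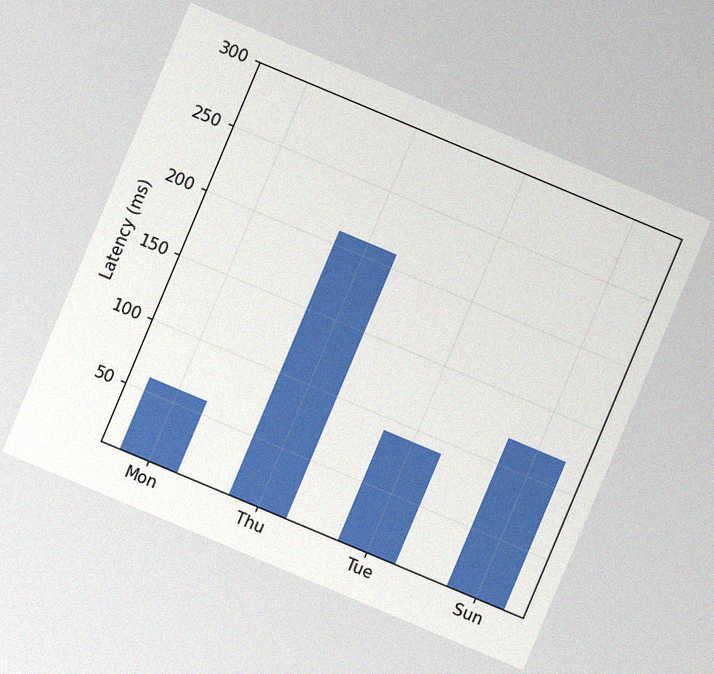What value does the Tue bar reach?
The chart is tilted about 23° clockwise, with some photo noise. Reading along the chart's y-axis, the Tue bar reaches 90ms.

90ms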